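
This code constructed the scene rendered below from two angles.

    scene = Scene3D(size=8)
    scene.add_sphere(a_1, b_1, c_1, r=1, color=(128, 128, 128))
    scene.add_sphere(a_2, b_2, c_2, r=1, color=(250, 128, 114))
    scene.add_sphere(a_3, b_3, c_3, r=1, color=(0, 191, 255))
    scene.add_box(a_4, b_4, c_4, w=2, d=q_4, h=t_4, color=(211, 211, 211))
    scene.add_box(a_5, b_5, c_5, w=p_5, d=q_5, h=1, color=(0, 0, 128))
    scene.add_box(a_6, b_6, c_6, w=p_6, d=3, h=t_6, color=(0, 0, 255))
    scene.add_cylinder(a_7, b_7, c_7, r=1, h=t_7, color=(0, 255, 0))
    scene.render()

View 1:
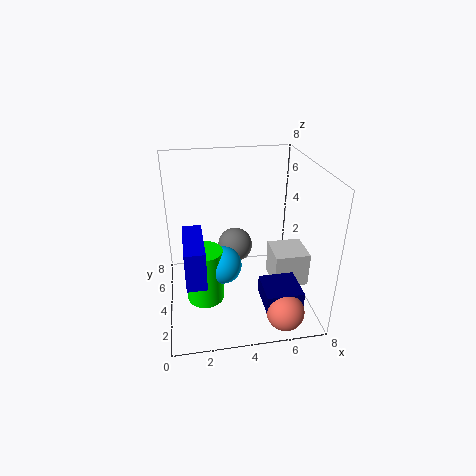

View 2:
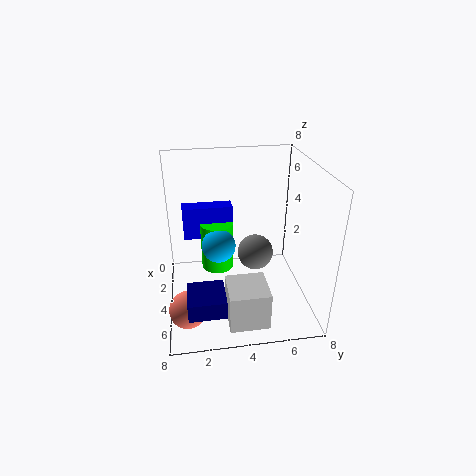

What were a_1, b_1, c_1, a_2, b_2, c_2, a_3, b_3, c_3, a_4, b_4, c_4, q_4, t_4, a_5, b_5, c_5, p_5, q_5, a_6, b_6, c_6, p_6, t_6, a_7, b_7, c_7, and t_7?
a_1 = 4; b_1 = 5; c_1 = 3; a_2 = 6; b_2 = 1; c_2 = 1; a_3 = 3; b_3 = 3; c_3 = 3; a_4 = 6; b_4 = 3; c_4 = 1; q_4 = 2; t_4 = 2; a_5 = 5; b_5 = 1; c_5 = 1; p_5 = 2; q_5 = 2; a_6 = 1; b_6 = 1; c_6 = 3; p_6 = 1; t_6 = 2; a_7 = 2; b_7 = 3; c_7 = 1; t_7 = 3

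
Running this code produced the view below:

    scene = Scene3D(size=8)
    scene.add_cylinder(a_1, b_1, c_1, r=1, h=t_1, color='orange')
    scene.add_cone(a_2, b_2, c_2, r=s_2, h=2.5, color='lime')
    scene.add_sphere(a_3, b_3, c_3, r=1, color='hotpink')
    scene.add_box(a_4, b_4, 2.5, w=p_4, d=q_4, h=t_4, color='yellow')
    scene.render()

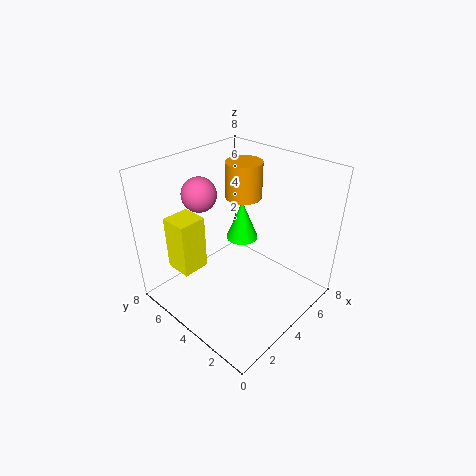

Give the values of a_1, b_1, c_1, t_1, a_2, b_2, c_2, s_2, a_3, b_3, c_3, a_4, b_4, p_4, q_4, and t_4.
a_1 = 5, b_1 = 4.5, c_1 = 6, t_1 = 2, a_2 = 6, b_2 = 5.5, c_2 = 2.5, s_2 = 1, a_3 = 3.5, b_3 = 6.5, c_3 = 6, a_4 = 1, b_4 = 5, p_4 = 1.5, q_4 = 1.5, t_4 = 3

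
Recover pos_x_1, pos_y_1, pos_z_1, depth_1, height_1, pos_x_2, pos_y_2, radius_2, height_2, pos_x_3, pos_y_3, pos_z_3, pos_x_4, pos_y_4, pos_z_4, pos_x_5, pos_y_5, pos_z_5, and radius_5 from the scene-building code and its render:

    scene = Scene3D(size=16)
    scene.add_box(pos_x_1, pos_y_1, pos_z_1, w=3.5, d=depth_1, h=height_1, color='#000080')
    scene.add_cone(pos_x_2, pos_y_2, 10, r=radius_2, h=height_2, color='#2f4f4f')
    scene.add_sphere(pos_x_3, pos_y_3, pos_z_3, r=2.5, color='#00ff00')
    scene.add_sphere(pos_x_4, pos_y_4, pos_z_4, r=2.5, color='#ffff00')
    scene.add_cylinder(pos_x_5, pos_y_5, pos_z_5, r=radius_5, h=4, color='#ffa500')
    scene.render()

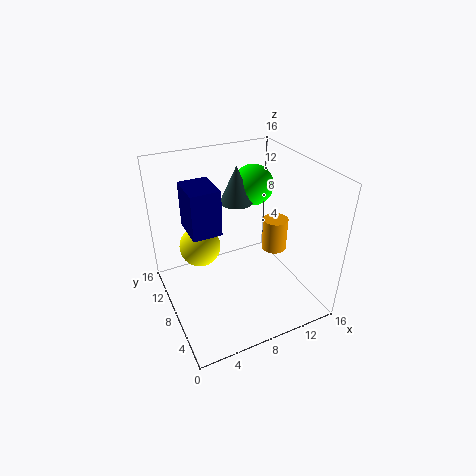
pos_x_1 = 3.5, pos_y_1 = 10, pos_z_1 = 7.5, depth_1 = 4.5, height_1 = 5.5, pos_x_2 = 10, pos_y_2 = 12.5, radius_2 = 2, height_2 = 4.5, pos_x_3 = 12.5, pos_y_3 = 13, pos_z_3 = 11.5, pos_x_4 = 5, pos_y_4 = 12.5, pos_z_4 = 5, pos_x_5 = 13.5, pos_y_5 = 9, pos_z_5 = 4.5, radius_5 = 1.5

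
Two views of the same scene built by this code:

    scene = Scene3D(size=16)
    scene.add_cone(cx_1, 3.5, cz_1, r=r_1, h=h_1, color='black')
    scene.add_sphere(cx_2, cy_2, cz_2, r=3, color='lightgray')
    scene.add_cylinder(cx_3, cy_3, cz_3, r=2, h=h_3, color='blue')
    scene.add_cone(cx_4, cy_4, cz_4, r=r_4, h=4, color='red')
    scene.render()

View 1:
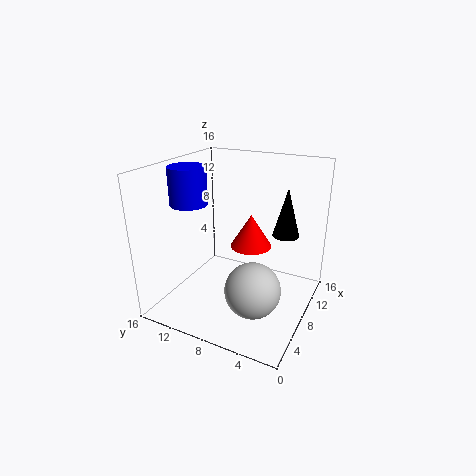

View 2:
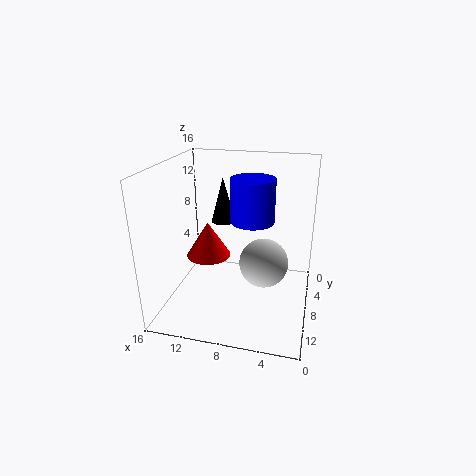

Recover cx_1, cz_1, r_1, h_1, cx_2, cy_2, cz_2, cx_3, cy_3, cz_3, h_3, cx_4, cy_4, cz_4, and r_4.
cx_1 = 11; cz_1 = 8; r_1 = 1.5; h_1 = 5.5; cx_2 = 5.5; cy_2 = 5; cz_2 = 3.5; cx_3 = 5.5; cy_3 = 12.5; cz_3 = 12; h_3 = 4; cx_4 = 11.5; cy_4 = 8; cz_4 = 5.5; r_4 = 2.5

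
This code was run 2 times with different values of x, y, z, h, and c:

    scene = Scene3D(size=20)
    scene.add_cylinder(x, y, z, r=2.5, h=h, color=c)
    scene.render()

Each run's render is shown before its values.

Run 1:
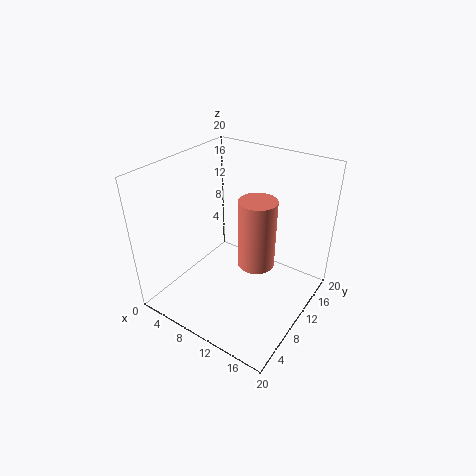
x = 13; y = 10; z = 7; h = 9.5; c = 'salmon'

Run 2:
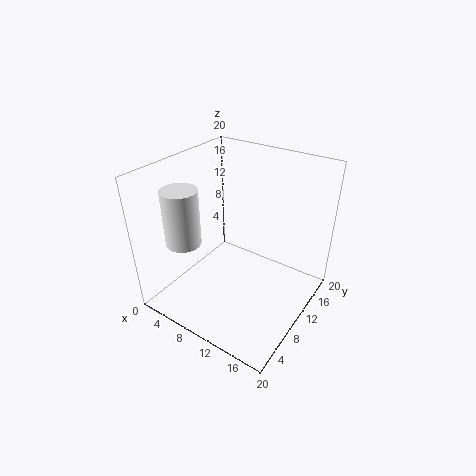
x = 3.5; y = 6; z = 9; h = 8; c = 'white'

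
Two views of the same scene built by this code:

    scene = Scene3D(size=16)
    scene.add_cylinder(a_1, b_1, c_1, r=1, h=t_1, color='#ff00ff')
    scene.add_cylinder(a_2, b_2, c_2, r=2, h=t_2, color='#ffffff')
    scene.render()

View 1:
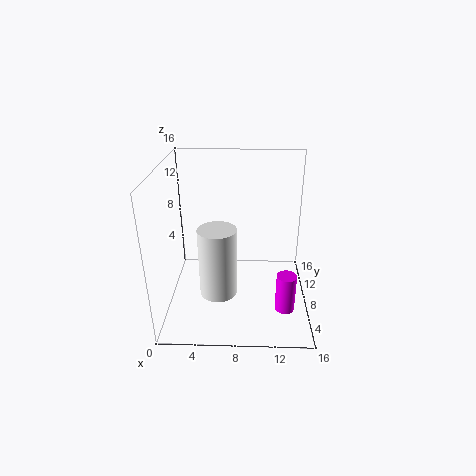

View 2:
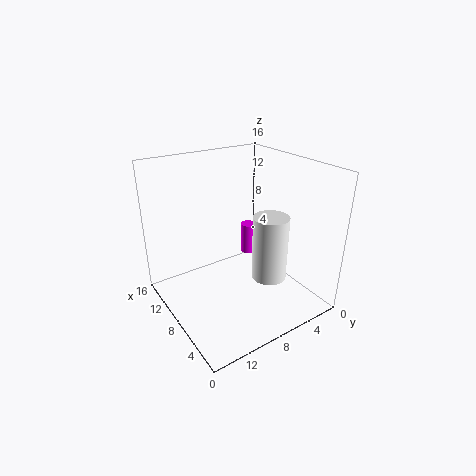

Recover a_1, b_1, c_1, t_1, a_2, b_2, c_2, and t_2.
a_1 = 13; b_1 = 3; c_1 = 2.5; t_1 = 4; a_2 = 6; b_2 = 5; c_2 = 3; t_2 = 7.5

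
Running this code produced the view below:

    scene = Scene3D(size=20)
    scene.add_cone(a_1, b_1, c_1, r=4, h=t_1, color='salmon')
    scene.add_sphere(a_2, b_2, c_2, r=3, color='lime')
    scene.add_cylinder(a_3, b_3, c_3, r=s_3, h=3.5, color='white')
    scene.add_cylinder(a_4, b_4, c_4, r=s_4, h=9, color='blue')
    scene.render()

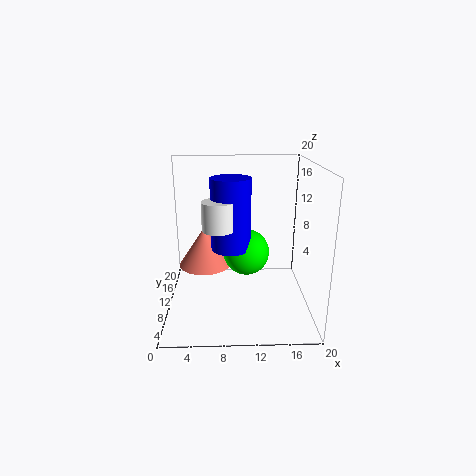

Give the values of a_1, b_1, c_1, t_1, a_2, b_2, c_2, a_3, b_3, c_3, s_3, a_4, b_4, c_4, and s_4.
a_1 = 5; b_1 = 14.5; c_1 = 4; t_1 = 6; a_2 = 11; b_2 = 7.5; c_2 = 9; a_3 = 7.5; b_3 = 5; c_3 = 13; s_3 = 2; a_4 = 9; b_4 = 6.5; c_4 = 10; s_4 = 2.5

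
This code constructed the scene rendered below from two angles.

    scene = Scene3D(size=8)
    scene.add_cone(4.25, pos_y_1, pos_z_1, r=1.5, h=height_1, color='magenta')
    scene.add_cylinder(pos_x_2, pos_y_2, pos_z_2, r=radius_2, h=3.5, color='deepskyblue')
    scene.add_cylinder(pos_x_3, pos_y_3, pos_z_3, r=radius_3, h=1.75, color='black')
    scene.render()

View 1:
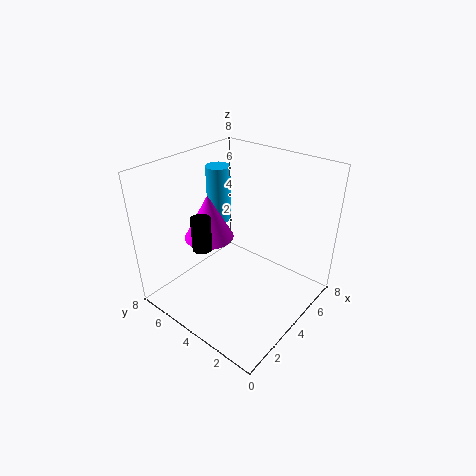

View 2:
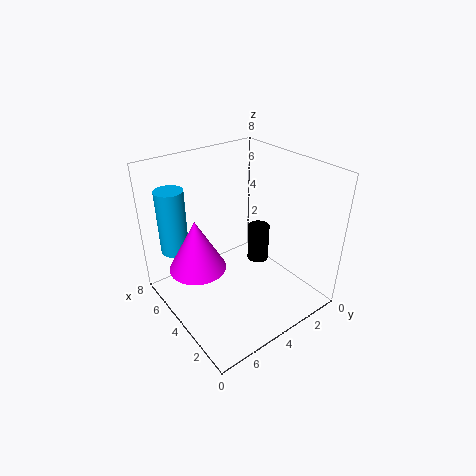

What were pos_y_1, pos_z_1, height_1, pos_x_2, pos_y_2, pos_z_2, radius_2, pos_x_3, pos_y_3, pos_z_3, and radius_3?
pos_y_1 = 6.5
pos_z_1 = 3
height_1 = 2.75
pos_x_2 = 5.75
pos_y_2 = 7
pos_z_2 = 3.5
radius_2 = 0.75
pos_x_3 = 1.75
pos_y_3 = 4.5
pos_z_3 = 4.25
radius_3 = 0.5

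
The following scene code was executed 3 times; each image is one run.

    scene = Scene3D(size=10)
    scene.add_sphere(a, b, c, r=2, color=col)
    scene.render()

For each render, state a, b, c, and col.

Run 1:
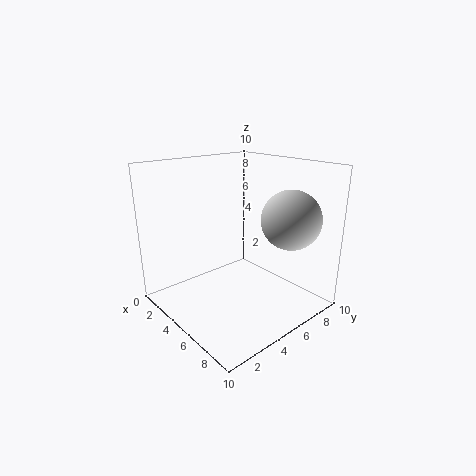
a = 7.75
b = 7.25
c = 6.5
col = 'lightgray'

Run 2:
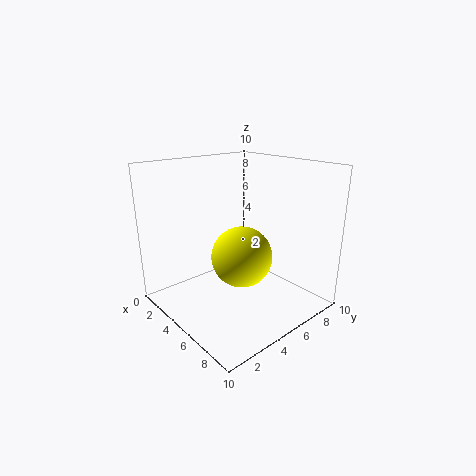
a = 6.25
b = 4.25
c = 4.25
col = 'yellow'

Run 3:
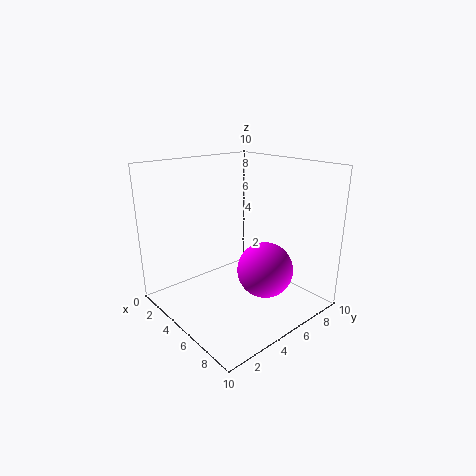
a = 6.25
b = 6.5
c = 2.5
col = 'magenta'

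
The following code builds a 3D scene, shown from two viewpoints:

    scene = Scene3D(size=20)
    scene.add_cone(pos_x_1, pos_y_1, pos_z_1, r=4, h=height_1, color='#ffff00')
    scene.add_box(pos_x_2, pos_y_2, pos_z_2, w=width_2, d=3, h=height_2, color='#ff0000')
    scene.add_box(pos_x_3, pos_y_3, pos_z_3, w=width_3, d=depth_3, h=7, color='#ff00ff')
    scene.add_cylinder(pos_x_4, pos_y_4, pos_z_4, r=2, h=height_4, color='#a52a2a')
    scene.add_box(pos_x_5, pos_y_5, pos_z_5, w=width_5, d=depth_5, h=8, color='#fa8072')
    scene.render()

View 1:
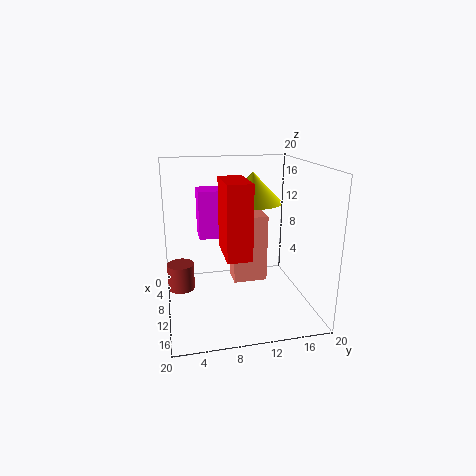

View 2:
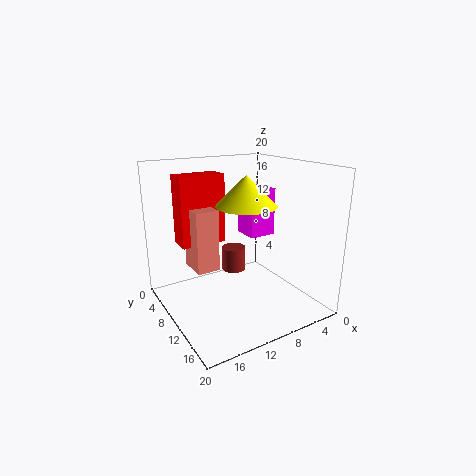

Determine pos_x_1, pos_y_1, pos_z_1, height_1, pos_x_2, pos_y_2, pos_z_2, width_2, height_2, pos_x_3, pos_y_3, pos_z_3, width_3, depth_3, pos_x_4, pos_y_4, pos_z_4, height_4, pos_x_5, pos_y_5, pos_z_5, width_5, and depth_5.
pos_x_1 = 10; pos_y_1 = 12; pos_z_1 = 15; height_1 = 4; pos_x_2 = 12; pos_y_2 = 7; pos_z_2 = 10; width_2 = 6; height_2 = 9; pos_x_3 = 3; pos_y_3 = 5; pos_z_3 = 9; width_3 = 4; depth_3 = 4; pos_x_4 = 6; pos_y_4 = 2; pos_z_4 = 1; height_4 = 4; pos_x_5 = 14; pos_y_5 = 8; pos_z_5 = 7; width_5 = 3; depth_5 = 4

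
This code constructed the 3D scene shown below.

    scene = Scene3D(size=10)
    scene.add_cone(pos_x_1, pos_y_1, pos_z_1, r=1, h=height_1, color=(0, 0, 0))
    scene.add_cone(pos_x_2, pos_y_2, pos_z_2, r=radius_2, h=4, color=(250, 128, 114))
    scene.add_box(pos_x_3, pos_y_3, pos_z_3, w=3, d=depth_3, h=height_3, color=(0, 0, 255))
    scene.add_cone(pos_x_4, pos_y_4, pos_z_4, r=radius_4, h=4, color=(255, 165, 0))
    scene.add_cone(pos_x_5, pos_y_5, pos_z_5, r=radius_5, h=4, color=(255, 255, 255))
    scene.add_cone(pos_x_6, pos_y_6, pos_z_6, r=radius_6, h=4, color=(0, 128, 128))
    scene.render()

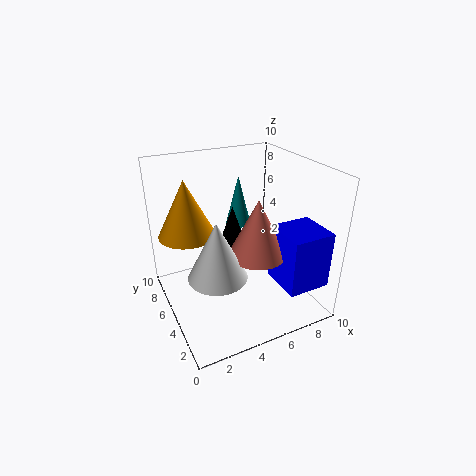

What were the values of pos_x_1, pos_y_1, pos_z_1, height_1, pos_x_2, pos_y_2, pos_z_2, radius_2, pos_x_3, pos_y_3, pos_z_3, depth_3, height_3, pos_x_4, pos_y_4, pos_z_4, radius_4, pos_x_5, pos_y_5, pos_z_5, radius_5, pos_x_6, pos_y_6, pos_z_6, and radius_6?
pos_x_1 = 6; pos_y_1 = 8; pos_z_1 = 3; height_1 = 3; pos_x_2 = 6; pos_y_2 = 4; pos_z_2 = 4; radius_2 = 2; pos_x_3 = 7; pos_y_3 = 1; pos_z_3 = 2; depth_3 = 3; height_3 = 4; pos_x_4 = 2; pos_y_4 = 7; pos_z_4 = 5; radius_4 = 2; pos_x_5 = 3; pos_y_5 = 4; pos_z_5 = 3; radius_5 = 2; pos_x_6 = 7; pos_y_6 = 9; pos_z_6 = 4; radius_6 = 1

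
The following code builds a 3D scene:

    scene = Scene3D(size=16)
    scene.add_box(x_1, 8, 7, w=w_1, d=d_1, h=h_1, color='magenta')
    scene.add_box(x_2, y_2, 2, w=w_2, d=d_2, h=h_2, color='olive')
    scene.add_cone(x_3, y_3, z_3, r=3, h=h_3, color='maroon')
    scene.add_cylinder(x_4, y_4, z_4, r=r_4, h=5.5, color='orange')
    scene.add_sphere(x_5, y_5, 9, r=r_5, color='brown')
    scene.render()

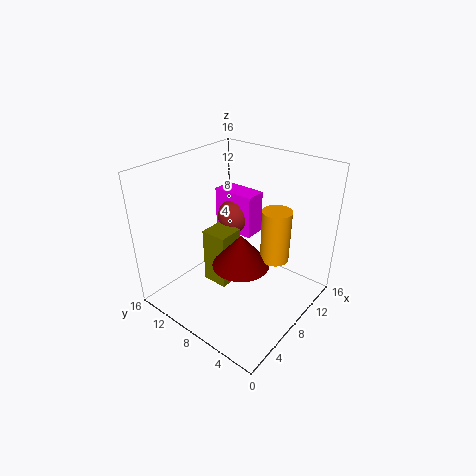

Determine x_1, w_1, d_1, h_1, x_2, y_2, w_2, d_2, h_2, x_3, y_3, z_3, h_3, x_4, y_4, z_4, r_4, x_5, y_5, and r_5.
x_1 = 10
w_1 = 2.5
d_1 = 5
h_1 = 5
x_2 = 6
y_2 = 8.5
w_2 = 3
d_2 = 3
h_2 = 6.5
x_3 = 6
y_3 = 6
z_3 = 6.5
h_3 = 3.5
x_4 = 8.5
y_4 = 3.5
z_4 = 7
r_4 = 1.5
x_5 = 10.5
y_5 = 10.5
r_5 = 2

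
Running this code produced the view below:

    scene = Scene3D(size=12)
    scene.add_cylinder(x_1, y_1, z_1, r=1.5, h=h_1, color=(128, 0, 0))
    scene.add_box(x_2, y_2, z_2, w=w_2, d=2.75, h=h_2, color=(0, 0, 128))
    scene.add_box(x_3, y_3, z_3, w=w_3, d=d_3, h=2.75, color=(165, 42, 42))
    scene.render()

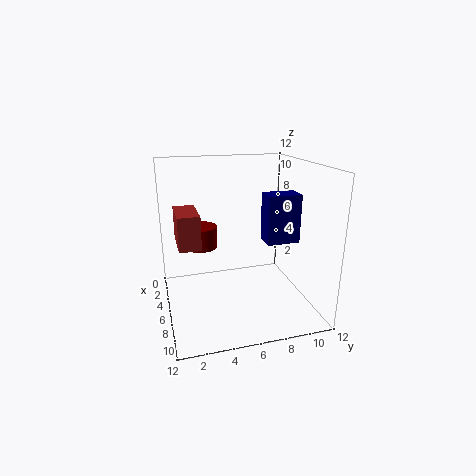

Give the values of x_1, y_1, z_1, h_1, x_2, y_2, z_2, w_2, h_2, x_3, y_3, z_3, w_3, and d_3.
x_1 = 2.25
y_1 = 3.5
z_1 = 4
h_1 = 2
x_2 = 6
y_2 = 8
z_2 = 5.75
w_2 = 1.75
h_2 = 4
x_3 = 3.75
y_3 = 1
z_3 = 5.75
w_3 = 3.5
d_3 = 1.75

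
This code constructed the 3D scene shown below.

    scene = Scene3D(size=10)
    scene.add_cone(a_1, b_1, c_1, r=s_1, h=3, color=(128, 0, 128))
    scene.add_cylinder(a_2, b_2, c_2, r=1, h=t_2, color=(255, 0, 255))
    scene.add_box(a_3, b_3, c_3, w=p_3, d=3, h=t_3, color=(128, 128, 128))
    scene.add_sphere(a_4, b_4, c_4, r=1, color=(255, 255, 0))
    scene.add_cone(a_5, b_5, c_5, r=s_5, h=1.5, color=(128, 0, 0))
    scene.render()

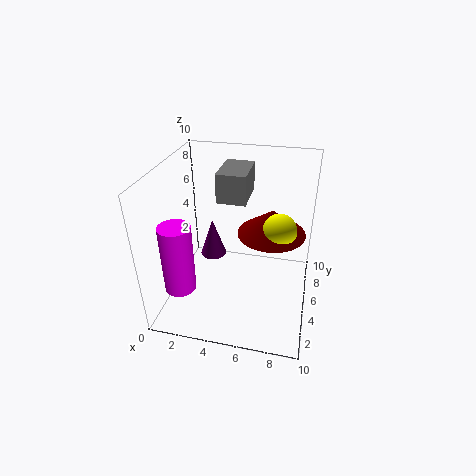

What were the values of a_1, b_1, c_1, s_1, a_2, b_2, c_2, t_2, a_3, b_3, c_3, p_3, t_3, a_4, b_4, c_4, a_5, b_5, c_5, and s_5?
a_1 = 2.5
b_1 = 7
c_1 = 2
s_1 = 1
a_2 = 2
b_2 = 1.5
c_2 = 3
t_2 = 4.5
a_3 = 3.5
b_3 = 5
c_3 = 7.5
p_3 = 2
t_3 = 2
a_4 = 8
b_4 = 2.5
c_4 = 7.5
a_5 = 7.5
b_5 = 3
c_5 = 7
s_5 = 2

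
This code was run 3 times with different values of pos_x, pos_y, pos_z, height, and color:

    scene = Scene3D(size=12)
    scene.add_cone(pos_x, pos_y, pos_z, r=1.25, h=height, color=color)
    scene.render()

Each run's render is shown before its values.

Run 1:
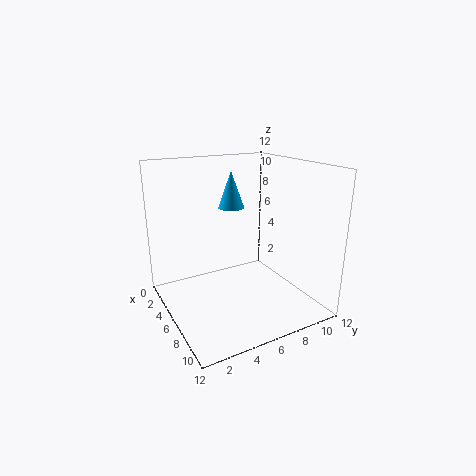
pos_x = 1.5; pos_y = 7.75; pos_z = 7.25; height = 3.5; color = 'deepskyblue'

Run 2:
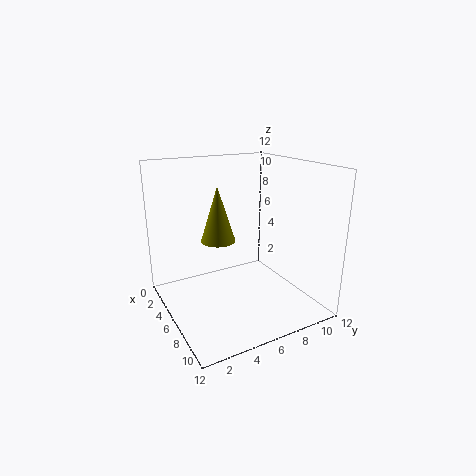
pos_x = 8; pos_y = 3.25; pos_z = 7; height = 4; color = 'olive'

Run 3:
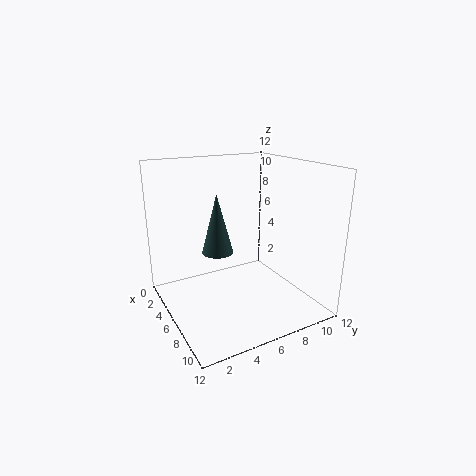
pos_x = 6.25; pos_y = 4; pos_z = 5.25; height = 4.75; color = 'darkslategray'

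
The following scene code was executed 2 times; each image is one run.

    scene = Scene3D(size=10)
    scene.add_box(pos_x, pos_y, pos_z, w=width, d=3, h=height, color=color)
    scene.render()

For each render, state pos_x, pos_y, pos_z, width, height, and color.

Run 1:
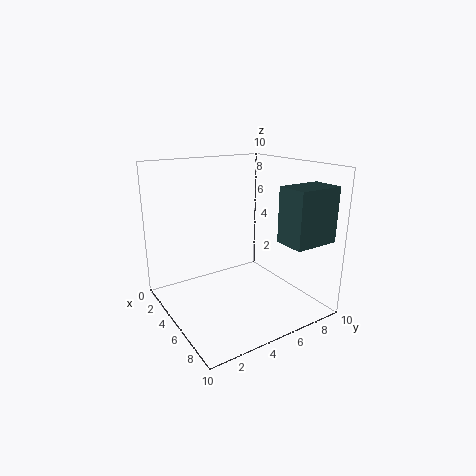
pos_x = 8
pos_y = 6
pos_z = 5.5
width = 2
height = 3.5
color = 'darkslategray'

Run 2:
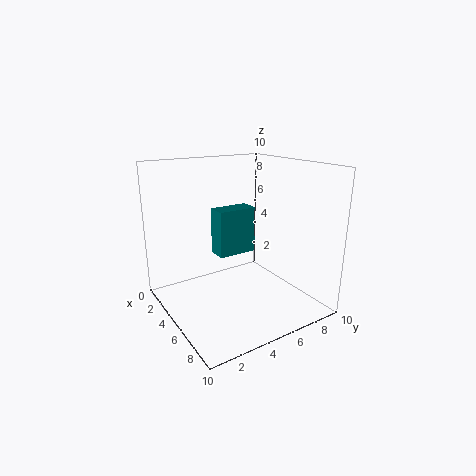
pos_x = 2
pos_y = 4.5
pos_z = 3
width = 1.5
height = 3.5
color = 'teal'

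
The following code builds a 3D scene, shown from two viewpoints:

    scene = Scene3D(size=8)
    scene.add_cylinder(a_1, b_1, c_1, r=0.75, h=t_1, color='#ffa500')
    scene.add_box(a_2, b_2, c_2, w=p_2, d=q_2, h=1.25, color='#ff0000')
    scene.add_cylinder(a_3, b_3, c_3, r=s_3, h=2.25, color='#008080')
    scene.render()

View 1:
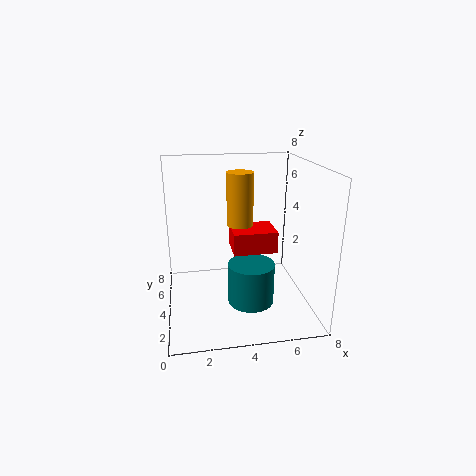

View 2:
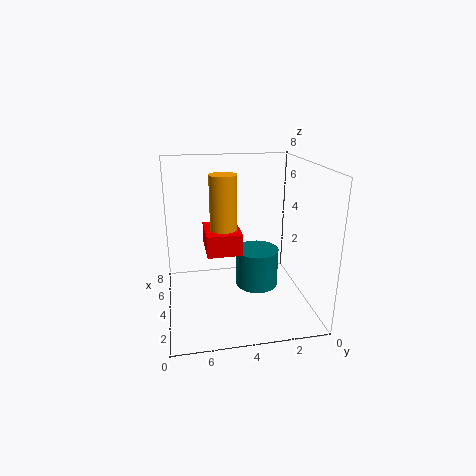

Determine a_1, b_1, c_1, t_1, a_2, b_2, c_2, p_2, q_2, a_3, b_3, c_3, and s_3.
a_1 = 4.25; b_1 = 4.75; c_1 = 4.5; t_1 = 3; a_2 = 3.75; b_2 = 3.75; c_2 = 3; p_2 = 2.5; q_2 = 2; a_3 = 4.5; b_3 = 2.75; c_3 = 0.75; s_3 = 1.25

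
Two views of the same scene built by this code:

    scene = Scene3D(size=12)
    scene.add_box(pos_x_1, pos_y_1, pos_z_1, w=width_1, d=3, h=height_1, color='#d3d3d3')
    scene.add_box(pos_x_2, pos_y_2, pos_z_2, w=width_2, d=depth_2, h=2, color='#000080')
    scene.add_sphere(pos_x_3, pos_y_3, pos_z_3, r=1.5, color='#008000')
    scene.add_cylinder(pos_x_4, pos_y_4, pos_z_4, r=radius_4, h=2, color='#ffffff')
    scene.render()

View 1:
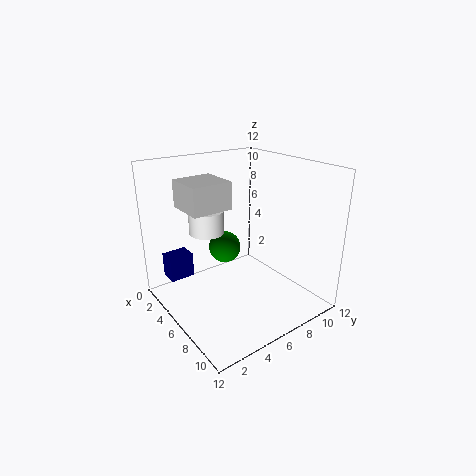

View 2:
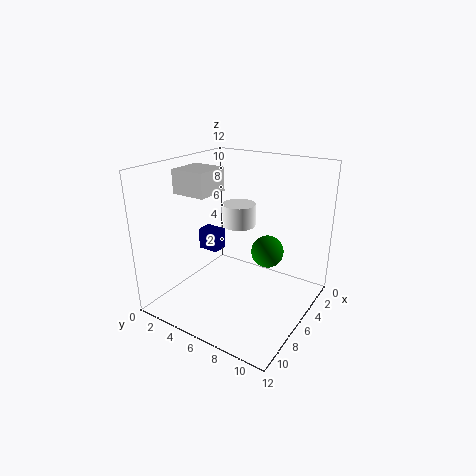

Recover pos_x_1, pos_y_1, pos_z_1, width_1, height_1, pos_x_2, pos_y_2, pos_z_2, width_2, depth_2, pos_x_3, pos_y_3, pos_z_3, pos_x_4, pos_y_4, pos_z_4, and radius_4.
pos_x_1 = 5, pos_y_1 = 1, pos_z_1 = 9.5, width_1 = 3, height_1 = 2, pos_x_2 = 3, pos_y_2 = 0.5, pos_z_2 = 3, width_2 = 1.5, depth_2 = 2, pos_x_3 = 2.5, pos_y_3 = 7, pos_z_3 = 3.5, pos_x_4 = 3.5, pos_y_4 = 4.5, pos_z_4 = 6, radius_4 = 1.5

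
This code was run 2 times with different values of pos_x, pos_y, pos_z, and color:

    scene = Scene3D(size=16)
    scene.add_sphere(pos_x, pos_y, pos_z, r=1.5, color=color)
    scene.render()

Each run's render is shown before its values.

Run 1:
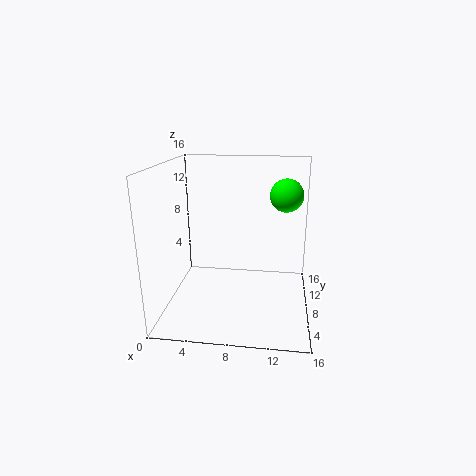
pos_x = 13
pos_y = 3.5
pos_z = 14
color = 'lime'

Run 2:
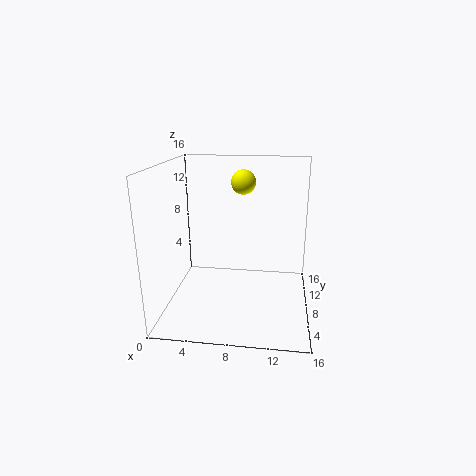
pos_x = 8
pos_y = 13
pos_z = 13.25
color = 'yellow'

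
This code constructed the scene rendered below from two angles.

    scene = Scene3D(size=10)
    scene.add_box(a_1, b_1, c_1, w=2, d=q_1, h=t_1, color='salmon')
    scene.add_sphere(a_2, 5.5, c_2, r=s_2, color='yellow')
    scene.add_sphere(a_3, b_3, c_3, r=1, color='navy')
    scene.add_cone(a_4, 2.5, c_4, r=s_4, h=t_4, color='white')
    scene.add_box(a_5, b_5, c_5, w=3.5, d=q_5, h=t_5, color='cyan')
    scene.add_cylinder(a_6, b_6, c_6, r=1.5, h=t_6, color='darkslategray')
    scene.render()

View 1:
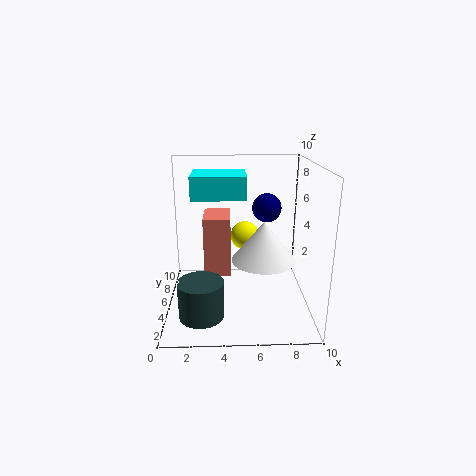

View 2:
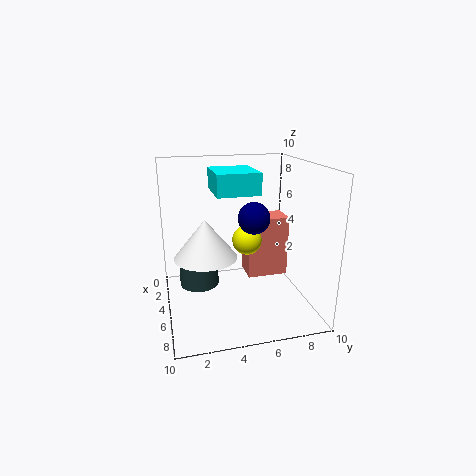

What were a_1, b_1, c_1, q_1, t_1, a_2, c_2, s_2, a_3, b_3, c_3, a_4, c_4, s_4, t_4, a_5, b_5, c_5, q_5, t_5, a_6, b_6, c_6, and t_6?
a_1 = 2.5; b_1 = 6; c_1 = 1.5; q_1 = 3; t_1 = 4.5; a_2 = 5.5; c_2 = 5; s_2 = 1; a_3 = 7; b_3 = 5.5; c_3 = 7; a_4 = 6.5; c_4 = 4.5; s_4 = 2; t_4 = 2.5; a_5 = 2; b_5 = 3.5; c_5 = 8; q_5 = 3; t_5 = 1.5; a_6 = 2.5; b_6 = 2.5; c_6 = 0.5; t_6 = 2.5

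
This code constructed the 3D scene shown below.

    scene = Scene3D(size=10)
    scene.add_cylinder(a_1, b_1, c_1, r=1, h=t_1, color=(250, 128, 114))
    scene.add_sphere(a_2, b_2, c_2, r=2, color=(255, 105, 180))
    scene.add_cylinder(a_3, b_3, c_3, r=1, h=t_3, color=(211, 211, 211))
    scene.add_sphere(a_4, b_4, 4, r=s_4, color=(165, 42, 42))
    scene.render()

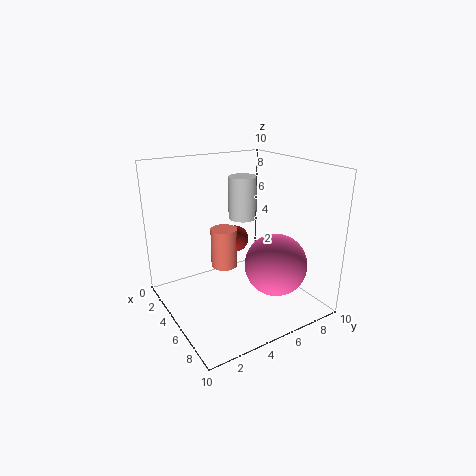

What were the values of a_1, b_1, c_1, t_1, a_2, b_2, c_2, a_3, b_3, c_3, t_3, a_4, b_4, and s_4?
a_1 = 3; b_1 = 5; c_1 = 2; t_1 = 3; a_2 = 8; b_2 = 6; c_2 = 4; a_3 = 4; b_3 = 6; c_3 = 6; t_3 = 3; a_4 = 3; b_4 = 6; s_4 = 1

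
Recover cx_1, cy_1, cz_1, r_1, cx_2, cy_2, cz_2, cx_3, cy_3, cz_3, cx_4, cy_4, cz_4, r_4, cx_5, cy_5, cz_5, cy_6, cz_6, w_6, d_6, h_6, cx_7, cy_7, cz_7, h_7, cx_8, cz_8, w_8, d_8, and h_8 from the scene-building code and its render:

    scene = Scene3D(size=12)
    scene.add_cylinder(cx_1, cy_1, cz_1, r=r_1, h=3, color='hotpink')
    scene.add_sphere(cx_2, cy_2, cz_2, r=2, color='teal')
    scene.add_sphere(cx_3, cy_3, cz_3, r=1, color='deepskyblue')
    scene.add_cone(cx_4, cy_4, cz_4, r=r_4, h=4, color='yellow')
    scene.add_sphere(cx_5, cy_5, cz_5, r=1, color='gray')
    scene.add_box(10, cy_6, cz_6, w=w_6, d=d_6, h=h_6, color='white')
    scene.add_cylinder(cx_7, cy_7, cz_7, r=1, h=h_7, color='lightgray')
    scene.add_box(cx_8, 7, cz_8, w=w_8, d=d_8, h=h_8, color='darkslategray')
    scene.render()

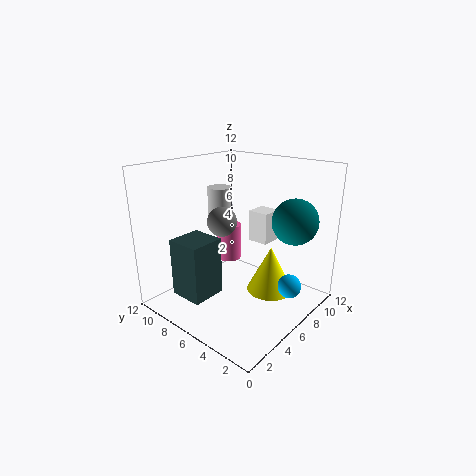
cx_1 = 6
cy_1 = 7
cz_1 = 4
r_1 = 1
cx_2 = 10
cy_2 = 3
cz_2 = 7
cx_3 = 8
cy_3 = 2
cz_3 = 2
cx_4 = 8
cy_4 = 4
cz_4 = 1
r_4 = 2
cx_5 = 2
cy_5 = 4
cz_5 = 9
cy_6 = 6
cz_6 = 4
w_6 = 2
d_6 = 2
h_6 = 3
cx_7 = 6
cy_7 = 8
cz_7 = 7
h_7 = 3
cx_8 = 2
cz_8 = 1
w_8 = 3
d_8 = 3
h_8 = 5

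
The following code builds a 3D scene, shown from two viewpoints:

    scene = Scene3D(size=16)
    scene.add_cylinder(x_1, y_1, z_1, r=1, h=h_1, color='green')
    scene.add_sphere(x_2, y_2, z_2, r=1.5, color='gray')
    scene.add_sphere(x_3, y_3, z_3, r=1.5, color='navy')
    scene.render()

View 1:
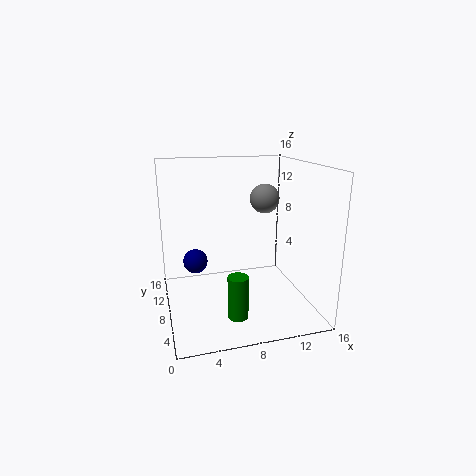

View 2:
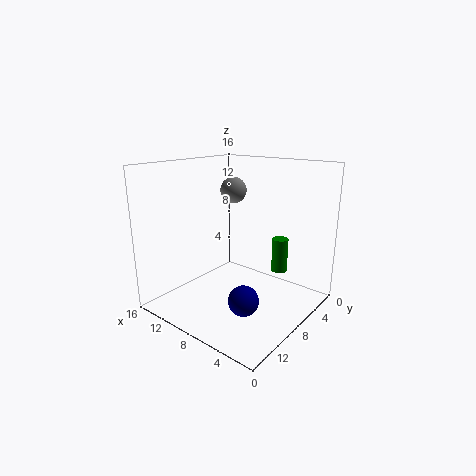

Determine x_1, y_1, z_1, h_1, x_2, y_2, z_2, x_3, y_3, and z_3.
x_1 = 6.25; y_1 = 1.75; z_1 = 2.25; h_1 = 4.25; x_2 = 10.25; y_2 = 6; z_2 = 12.75; x_3 = 3.75; y_3 = 12.5; z_3 = 3.75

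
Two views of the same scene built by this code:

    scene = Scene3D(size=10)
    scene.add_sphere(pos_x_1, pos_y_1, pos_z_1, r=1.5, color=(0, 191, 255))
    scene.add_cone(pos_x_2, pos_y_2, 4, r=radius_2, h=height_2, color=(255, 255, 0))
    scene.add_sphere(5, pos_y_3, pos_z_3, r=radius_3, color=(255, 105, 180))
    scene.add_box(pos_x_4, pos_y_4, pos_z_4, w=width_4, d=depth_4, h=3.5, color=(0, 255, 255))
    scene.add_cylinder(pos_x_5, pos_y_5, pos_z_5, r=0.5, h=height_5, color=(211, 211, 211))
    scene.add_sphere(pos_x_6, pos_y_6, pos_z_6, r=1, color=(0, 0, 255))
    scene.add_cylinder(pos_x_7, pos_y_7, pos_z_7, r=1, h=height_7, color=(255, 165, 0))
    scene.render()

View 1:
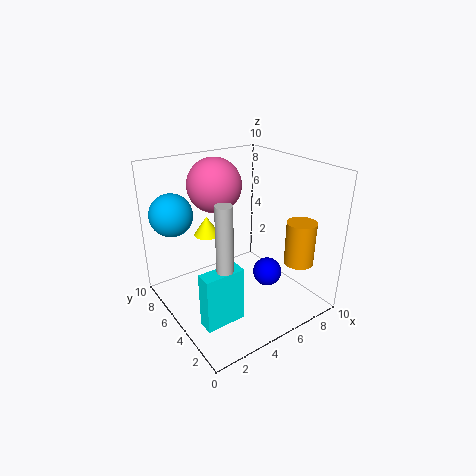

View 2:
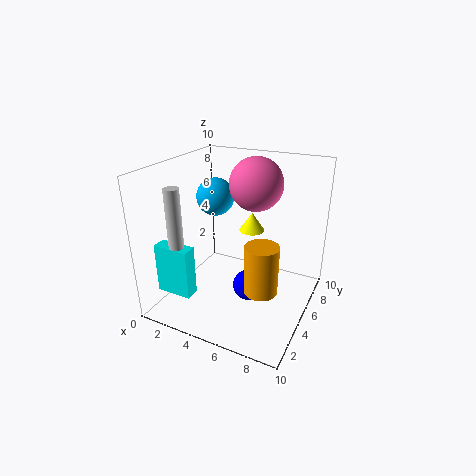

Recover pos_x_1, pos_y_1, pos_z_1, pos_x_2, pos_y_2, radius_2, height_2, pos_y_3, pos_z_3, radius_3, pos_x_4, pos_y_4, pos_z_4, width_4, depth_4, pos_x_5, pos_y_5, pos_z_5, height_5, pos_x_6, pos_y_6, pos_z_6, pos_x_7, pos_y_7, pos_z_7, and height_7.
pos_x_1 = 1.5, pos_y_1 = 8, pos_z_1 = 6.5, pos_x_2 = 4.5, pos_y_2 = 8.5, radius_2 = 1, height_2 = 1.5, pos_y_3 = 8, pos_z_3 = 8, radius_3 = 2, pos_x_4 = 0.5, pos_y_4 = 1.5, pos_z_4 = 1.5, width_4 = 2.5, depth_4 = 1, pos_x_5 = 2, pos_y_5 = 2, pos_z_5 = 4, height_5 = 5, pos_x_6 = 6.5, pos_y_6 = 3.5, pos_z_6 = 2.5, pos_x_7 = 8, pos_y_7 = 2, pos_z_7 = 3.5, height_7 = 3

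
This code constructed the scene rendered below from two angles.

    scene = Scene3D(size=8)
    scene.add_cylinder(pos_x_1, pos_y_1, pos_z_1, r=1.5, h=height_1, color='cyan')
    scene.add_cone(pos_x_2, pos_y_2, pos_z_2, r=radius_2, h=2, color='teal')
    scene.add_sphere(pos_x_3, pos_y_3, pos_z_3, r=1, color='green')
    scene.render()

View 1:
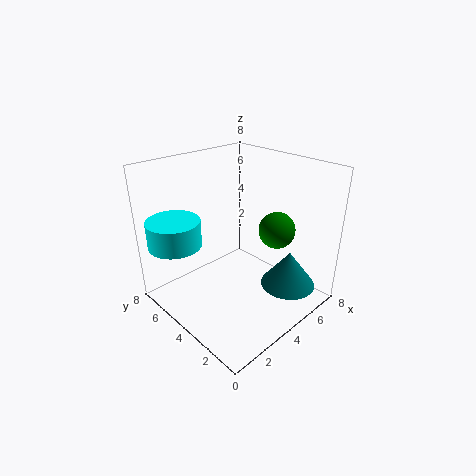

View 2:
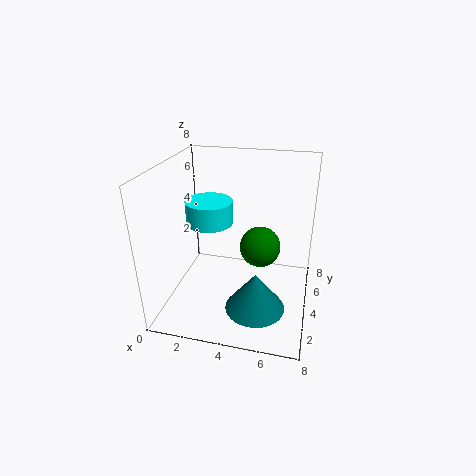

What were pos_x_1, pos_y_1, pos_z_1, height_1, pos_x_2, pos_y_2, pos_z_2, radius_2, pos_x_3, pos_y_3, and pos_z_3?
pos_x_1 = 1.5, pos_y_1 = 6.5, pos_z_1 = 3.5, height_1 = 1.5, pos_x_2 = 5.5, pos_y_2 = 1.5, pos_z_2 = 1.5, radius_2 = 1.5, pos_x_3 = 5.5, pos_y_3 = 2.5, pos_z_3 = 4.5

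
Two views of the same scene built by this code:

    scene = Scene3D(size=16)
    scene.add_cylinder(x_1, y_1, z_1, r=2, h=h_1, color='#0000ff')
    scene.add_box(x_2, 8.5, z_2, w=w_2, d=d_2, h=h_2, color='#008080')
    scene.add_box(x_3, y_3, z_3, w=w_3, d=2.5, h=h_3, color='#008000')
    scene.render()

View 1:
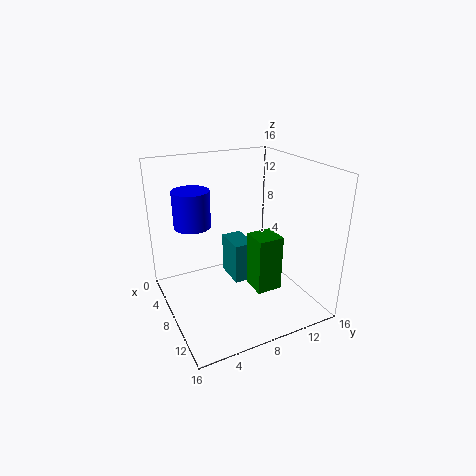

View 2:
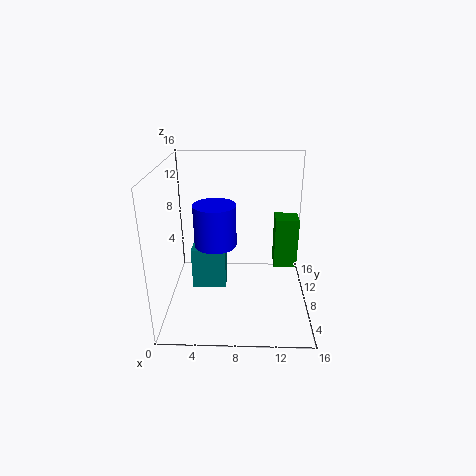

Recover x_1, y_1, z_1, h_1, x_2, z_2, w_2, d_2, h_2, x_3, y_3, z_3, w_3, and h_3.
x_1 = 6, y_1 = 3.5, z_1 = 9.5, h_1 = 4, x_2 = 2.5, z_2 = 1, w_2 = 4, d_2 = 2.5, h_2 = 5, x_3 = 12, y_3 = 7, z_3 = 5, w_3 = 2.5, h_3 = 5.5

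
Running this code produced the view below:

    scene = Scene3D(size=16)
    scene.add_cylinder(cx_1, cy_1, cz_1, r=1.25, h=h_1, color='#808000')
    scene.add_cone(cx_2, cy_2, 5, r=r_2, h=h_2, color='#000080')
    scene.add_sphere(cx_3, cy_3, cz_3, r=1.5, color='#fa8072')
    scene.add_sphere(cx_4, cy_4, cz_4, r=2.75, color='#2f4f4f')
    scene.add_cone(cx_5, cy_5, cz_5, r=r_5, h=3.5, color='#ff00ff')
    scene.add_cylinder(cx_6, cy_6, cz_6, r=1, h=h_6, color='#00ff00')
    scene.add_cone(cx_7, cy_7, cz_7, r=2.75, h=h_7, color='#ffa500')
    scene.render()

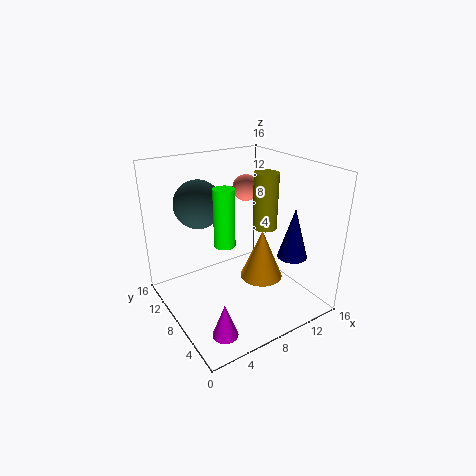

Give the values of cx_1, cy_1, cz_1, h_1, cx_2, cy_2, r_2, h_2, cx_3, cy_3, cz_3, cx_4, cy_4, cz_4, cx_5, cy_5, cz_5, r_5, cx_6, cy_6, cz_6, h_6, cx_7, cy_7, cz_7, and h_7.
cx_1 = 9.5; cy_1 = 5.25; cz_1 = 10; h_1 = 5.75; cx_2 = 14; cy_2 = 5.5; r_2 = 1.75; h_2 = 6; cx_3 = 10.5; cy_3 = 10.25; cz_3 = 12.75; cx_4 = 5.25; cy_4 = 12; cz_4 = 11.25; cx_5 = 2.5; cy_5 = 1.75; cz_5 = 1.75; r_5 = 1.25; cx_6 = 4.25; cy_6 = 4.5; cz_6 = 9.75; h_6 = 5.5; cx_7 = 13; cy_7 = 10; cz_7 = 0.25; h_7 = 6.5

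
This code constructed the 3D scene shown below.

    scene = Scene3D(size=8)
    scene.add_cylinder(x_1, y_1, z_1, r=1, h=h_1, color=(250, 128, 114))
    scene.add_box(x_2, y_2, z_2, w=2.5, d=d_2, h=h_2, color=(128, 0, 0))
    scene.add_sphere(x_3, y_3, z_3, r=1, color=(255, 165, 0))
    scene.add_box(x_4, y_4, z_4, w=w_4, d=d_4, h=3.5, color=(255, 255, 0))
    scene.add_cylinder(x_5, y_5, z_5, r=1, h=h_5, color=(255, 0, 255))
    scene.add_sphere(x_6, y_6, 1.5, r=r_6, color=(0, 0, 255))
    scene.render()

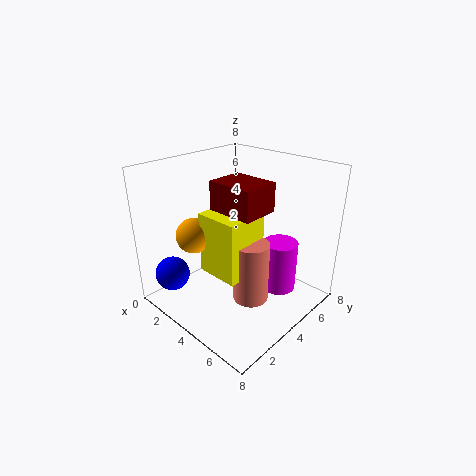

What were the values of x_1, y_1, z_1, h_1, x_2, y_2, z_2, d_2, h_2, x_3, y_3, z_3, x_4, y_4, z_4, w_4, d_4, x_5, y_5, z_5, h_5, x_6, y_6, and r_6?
x_1 = 5
y_1 = 4
z_1 = 0.5
h_1 = 3.5
x_2 = 3.5
y_2 = 2.5
z_2 = 6
d_2 = 2
h_2 = 1.5
x_3 = 2
y_3 = 2.5
z_3 = 4
x_4 = 2.5
y_4 = 2.5
z_4 = 2
w_4 = 2.5
d_4 = 2.5
x_5 = 5.5
y_5 = 6
z_5 = 0.5
h_5 = 3
x_6 = 1
y_6 = 1.5
r_6 = 1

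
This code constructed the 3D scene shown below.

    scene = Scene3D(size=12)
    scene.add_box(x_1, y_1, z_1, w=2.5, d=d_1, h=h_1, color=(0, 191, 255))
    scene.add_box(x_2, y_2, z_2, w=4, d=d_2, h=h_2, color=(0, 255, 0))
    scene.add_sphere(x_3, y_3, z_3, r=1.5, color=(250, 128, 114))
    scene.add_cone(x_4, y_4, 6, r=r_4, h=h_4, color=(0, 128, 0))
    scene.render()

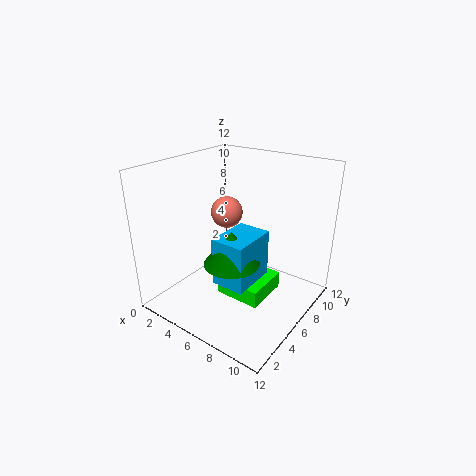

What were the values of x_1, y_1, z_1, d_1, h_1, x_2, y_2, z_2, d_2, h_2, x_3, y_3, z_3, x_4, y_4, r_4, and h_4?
x_1 = 7, y_1 = 1.5, z_1 = 4.5, d_1 = 3.5, h_1 = 3.5, x_2 = 4.5, y_2 = 5, z_2 = 0.5, d_2 = 4, h_2 = 1.5, x_3 = 2.5, y_3 = 9, z_3 = 6.5, x_4 = 8, y_4 = 2.5, r_4 = 2, h_4 = 2.5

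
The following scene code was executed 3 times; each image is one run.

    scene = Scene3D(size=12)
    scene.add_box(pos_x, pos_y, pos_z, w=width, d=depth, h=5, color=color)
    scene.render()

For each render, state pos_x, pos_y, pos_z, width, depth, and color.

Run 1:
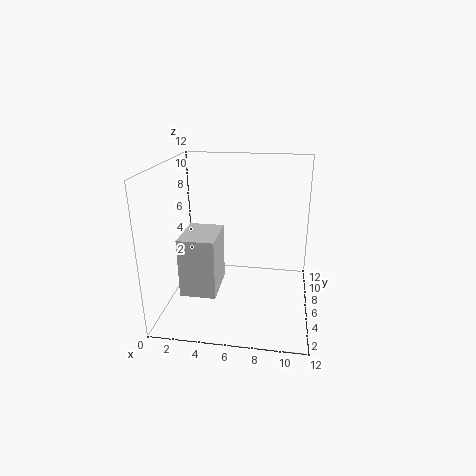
pos_x = 1.5; pos_y = 3.5; pos_z = 1.5; width = 3; depth = 4; color = 'lightgray'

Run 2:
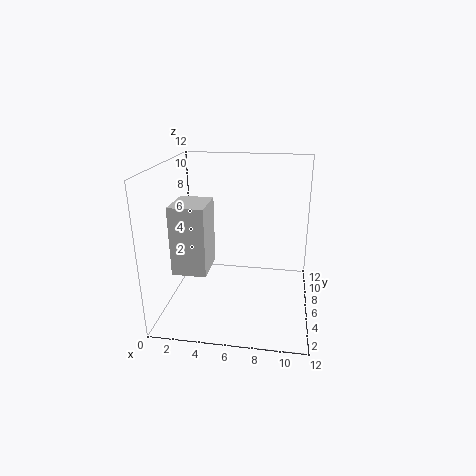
pos_x = 2; pos_y = 1; pos_z = 5; width = 2.5; depth = 3; color = 'lightgray'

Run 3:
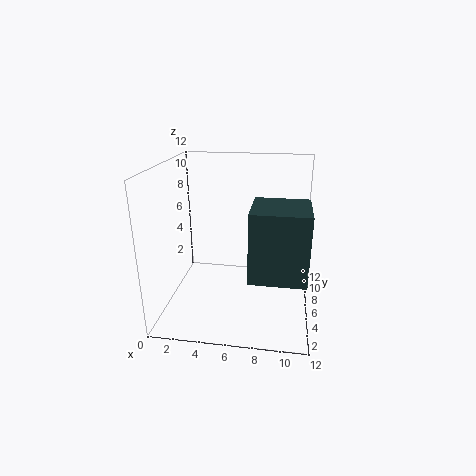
pos_x = 7.5; pos_y = 0.5; pos_z = 5; width = 4; depth = 4; color = 'darkslategray'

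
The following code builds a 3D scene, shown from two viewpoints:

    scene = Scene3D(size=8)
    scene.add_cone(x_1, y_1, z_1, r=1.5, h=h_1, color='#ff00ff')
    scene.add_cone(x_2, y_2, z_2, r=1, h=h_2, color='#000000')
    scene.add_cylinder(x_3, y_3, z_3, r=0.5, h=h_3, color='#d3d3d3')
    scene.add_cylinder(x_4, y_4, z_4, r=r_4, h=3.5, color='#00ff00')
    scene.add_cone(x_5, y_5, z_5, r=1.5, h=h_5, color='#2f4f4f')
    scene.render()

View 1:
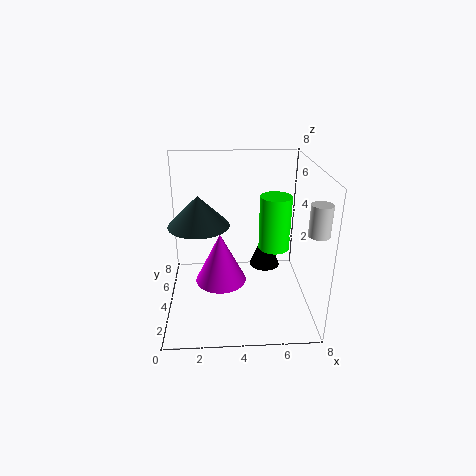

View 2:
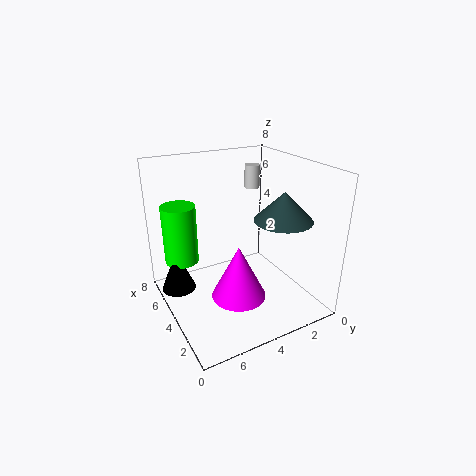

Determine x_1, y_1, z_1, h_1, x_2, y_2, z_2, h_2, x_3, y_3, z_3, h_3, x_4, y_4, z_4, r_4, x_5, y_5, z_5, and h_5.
x_1 = 3
y_1 = 4.5
z_1 = 1
h_1 = 3
x_2 = 6
y_2 = 7
z_2 = 0.5
h_2 = 2.5
x_3 = 7.5
y_3 = 1
z_3 = 5.5
h_3 = 1.5
x_4 = 6.5
y_4 = 6.5
z_4 = 2
r_4 = 1
x_5 = 2
y_5 = 2.5
z_5 = 5.5
h_5 = 1.5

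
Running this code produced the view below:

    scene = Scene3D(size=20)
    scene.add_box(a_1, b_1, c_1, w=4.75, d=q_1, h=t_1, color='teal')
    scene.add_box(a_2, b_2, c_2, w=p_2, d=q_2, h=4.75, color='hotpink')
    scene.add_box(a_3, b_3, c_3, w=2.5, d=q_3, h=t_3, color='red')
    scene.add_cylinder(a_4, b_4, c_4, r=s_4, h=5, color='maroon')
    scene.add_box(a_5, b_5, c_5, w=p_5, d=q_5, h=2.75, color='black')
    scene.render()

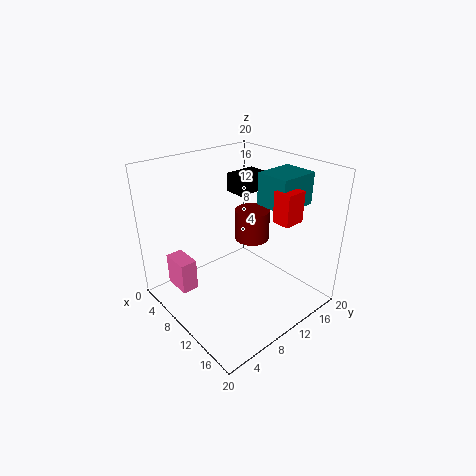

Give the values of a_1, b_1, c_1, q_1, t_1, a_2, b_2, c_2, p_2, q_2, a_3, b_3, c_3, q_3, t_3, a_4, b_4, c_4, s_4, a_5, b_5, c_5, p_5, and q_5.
a_1 = 10.25; b_1 = 13.25; c_1 = 14.25; q_1 = 5.75; t_1 = 4.5; a_2 = 1.25; b_2 = 3.25; c_2 = 1; p_2 = 4.25; q_2 = 2.5; a_3 = 13.75; b_3 = 12.75; c_3 = 13; q_3 = 3; t_3 = 4.25; a_4 = 6; b_4 = 16.5; c_4 = 6; s_4 = 2.75; a_5 = 4.75; b_5 = 12.5; c_5 = 14.75; p_5 = 3; q_5 = 4.75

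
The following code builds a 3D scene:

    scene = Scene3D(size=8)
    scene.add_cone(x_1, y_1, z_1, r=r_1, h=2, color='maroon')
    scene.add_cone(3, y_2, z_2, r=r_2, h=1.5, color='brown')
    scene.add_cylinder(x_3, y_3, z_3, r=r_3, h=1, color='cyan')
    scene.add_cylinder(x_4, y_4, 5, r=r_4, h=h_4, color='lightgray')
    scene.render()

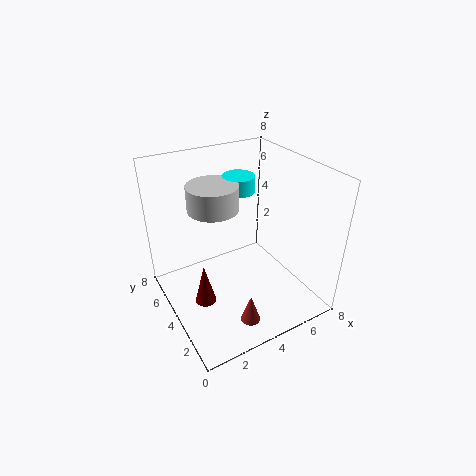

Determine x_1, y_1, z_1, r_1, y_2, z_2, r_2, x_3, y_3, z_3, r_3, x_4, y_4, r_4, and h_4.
x_1 = 1, y_1 = 2, z_1 = 2.5, r_1 = 0.5, y_2 = 1, z_2 = 1, r_2 = 0.5, x_3 = 5.5, y_3 = 6.5, z_3 = 5.5, r_3 = 1, x_4 = 3.5, y_4 = 6, r_4 = 1.5, h_4 = 1.5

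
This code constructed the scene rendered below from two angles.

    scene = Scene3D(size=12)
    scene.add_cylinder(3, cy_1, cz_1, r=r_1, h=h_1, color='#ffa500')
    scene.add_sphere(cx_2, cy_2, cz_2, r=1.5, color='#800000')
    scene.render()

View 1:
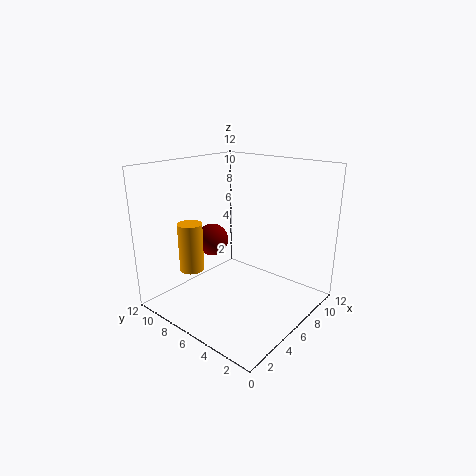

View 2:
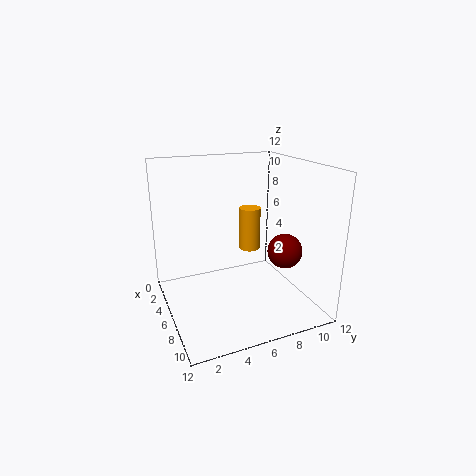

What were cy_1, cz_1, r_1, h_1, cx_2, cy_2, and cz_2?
cy_1 = 8.5, cz_1 = 3.5, r_1 = 1, h_1 = 4, cx_2 = 7, cy_2 = 10, cz_2 = 4.5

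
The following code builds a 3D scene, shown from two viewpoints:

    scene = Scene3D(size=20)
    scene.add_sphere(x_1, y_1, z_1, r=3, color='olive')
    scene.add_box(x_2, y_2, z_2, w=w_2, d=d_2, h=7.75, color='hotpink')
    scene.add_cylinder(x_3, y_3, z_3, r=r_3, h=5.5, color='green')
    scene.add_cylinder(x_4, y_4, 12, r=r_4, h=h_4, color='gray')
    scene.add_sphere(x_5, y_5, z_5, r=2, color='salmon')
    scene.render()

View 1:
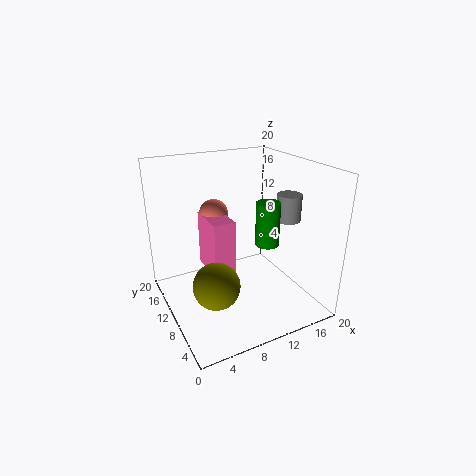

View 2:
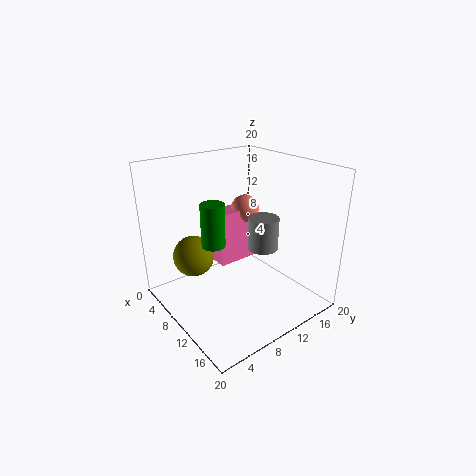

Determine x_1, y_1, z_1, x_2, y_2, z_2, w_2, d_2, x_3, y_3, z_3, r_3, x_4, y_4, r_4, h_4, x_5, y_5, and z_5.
x_1 = 4.75
y_1 = 5.75
z_1 = 6.25
x_2 = 5.75
y_2 = 8.25
z_2 = 5.5
w_2 = 3
d_2 = 5.75
x_3 = 11.5
y_3 = 5
z_3 = 11
r_3 = 1.5
x_4 = 17
y_4 = 8.25
r_4 = 1.75
h_4 = 3.75
x_5 = 7.75
y_5 = 13
z_5 = 13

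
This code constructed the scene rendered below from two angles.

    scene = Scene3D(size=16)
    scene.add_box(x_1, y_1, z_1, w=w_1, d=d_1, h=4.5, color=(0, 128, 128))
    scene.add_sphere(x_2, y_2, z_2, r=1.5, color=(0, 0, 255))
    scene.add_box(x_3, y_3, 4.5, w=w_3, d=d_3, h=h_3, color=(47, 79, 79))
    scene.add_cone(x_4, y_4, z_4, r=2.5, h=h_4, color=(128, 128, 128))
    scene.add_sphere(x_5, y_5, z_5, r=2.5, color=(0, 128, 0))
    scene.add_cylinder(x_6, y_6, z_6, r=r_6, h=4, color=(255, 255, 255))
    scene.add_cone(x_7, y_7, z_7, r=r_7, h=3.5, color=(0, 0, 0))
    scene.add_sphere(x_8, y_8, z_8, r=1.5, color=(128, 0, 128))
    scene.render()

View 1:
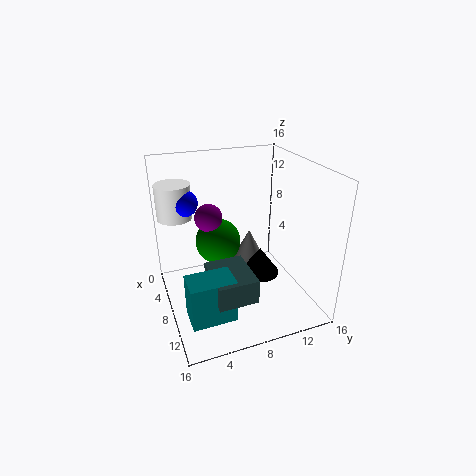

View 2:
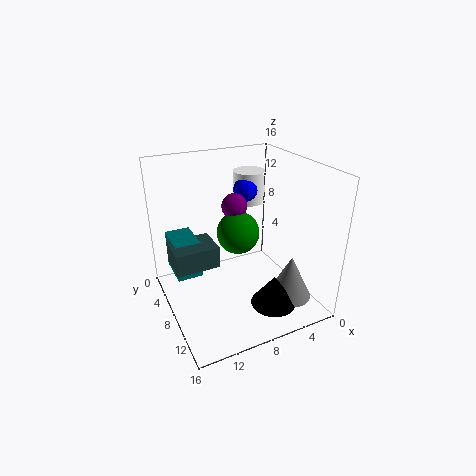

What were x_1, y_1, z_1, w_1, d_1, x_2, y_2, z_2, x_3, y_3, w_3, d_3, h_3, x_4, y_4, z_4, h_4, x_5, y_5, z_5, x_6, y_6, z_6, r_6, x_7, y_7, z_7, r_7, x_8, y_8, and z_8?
x_1 = 11.5, y_1 = 1, z_1 = 2.5, w_1 = 3, d_1 = 4.5, x_2 = 4.5, y_2 = 3, z_2 = 11.5, x_3 = 10, y_3 = 3.5, w_3 = 5, d_3 = 4, h_3 = 2.5, x_4 = 3, y_4 = 11.5, z_4 = 1, h_4 = 5, x_5 = 7, y_5 = 6, z_5 = 7.5, x_6 = 3.5, y_6 = 2, z_6 = 9.5, r_6 = 2, x_7 = 5.5, y_7 = 12, z_7 = 1, r_7 = 2.5, x_8 = 7, y_8 = 5, z_8 = 10.5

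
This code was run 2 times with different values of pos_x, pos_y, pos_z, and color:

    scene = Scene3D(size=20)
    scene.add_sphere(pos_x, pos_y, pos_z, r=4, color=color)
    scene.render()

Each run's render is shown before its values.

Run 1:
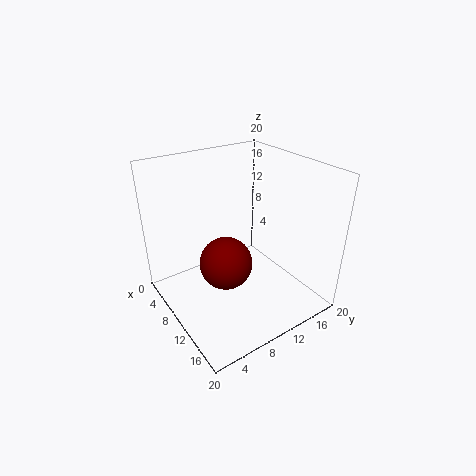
pos_x = 7.5; pos_y = 9.5; pos_z = 4.5; color = 'maroon'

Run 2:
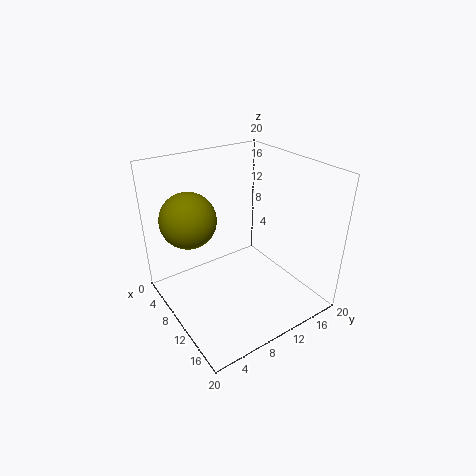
pos_x = 5; pos_y = 5; pos_z = 12; color = 'olive'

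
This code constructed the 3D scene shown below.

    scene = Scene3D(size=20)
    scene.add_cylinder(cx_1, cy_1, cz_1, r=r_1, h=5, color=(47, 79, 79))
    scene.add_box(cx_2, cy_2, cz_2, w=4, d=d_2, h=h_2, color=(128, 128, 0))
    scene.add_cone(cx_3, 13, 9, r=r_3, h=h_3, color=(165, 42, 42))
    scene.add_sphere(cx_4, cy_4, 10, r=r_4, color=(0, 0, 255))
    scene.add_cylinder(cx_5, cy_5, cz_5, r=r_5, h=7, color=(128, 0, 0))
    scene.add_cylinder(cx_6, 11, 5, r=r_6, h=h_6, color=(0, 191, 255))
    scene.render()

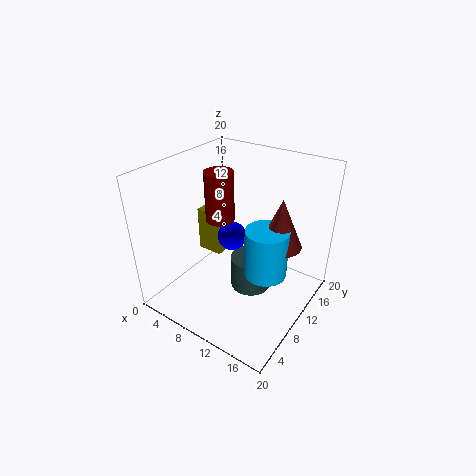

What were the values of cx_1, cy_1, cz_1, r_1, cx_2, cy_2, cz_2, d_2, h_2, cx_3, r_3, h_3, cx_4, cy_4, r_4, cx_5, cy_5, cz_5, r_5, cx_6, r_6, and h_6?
cx_1 = 11; cy_1 = 12; cz_1 = 1; r_1 = 3; cx_2 = 1; cy_2 = 12; cz_2 = 4; d_2 = 4; h_2 = 7; cx_3 = 15; r_3 = 3; h_3 = 7; cx_4 = 9; cy_4 = 10; r_4 = 2; cx_5 = 7; cy_5 = 10; cz_5 = 12; r_5 = 2; cx_6 = 14; r_6 = 3; h_6 = 7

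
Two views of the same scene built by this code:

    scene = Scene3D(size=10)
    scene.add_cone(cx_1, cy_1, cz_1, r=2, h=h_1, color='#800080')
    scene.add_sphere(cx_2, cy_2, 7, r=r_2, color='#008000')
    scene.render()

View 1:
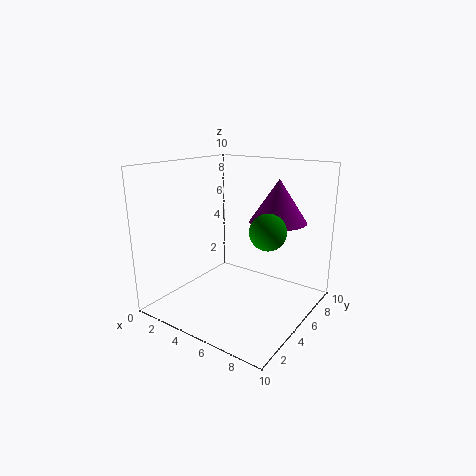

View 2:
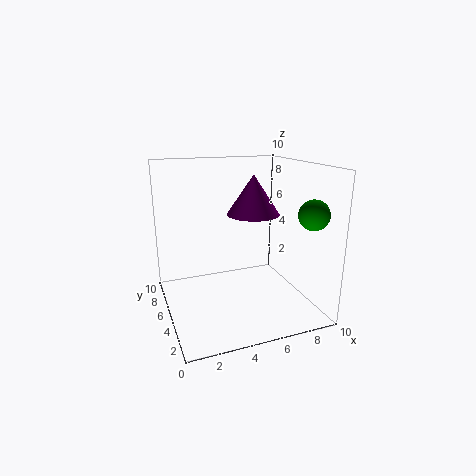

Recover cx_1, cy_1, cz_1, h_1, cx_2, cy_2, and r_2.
cx_1 = 7
cy_1 = 7
cz_1 = 6
h_1 = 3
cx_2 = 9
cy_2 = 2
r_2 = 1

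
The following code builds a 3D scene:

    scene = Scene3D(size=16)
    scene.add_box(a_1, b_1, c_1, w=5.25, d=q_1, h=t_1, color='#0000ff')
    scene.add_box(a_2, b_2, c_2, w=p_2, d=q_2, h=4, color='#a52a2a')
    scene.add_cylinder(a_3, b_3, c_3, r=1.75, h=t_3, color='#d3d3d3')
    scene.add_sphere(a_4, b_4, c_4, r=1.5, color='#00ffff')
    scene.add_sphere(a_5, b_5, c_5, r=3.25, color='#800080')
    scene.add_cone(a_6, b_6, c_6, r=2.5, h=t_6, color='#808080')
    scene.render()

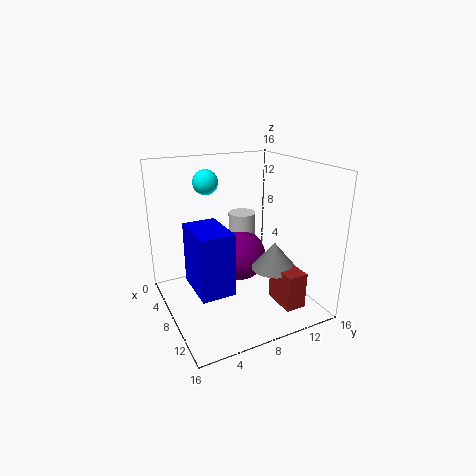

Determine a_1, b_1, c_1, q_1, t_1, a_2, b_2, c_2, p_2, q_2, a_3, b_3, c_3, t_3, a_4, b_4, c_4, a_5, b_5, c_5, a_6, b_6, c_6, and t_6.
a_1 = 7.25, b_1 = 2, c_1 = 4, q_1 = 3.5, t_1 = 6.5, a_2 = 10.5, b_2 = 10.75, c_2 = 1.25, p_2 = 3.75, q_2 = 2.25, a_3 = 2.25, b_3 = 11.5, c_3 = 4.25, t_3 = 4.5, a_4 = 2.5, b_4 = 6.5, c_4 = 13.25, a_5 = 3.75, b_5 = 10.5, c_5 = 3.5, a_6 = 10.5, b_6 = 11.25, c_6 = 4.75, t_6 = 3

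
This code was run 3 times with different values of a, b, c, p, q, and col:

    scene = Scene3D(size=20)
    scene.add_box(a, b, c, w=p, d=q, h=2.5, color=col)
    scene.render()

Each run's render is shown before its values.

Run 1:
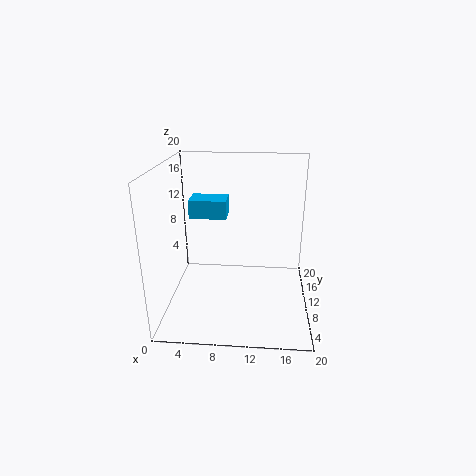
a = 3.5
b = 9
c = 13
p = 5
q = 3.5
col = 'deepskyblue'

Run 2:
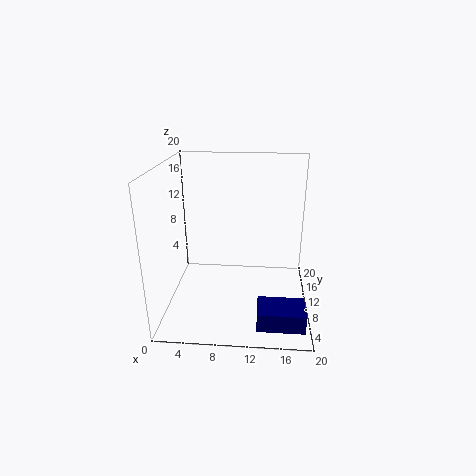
a = 13
b = 1
c = 1.5
p = 6
q = 4
col = 'navy'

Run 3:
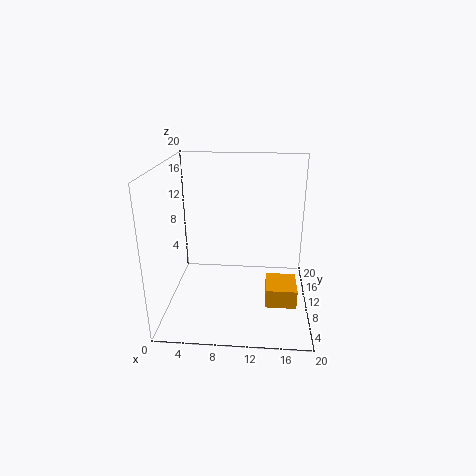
a = 14
b = 4
c = 3
p = 4
q = 4.5
col = 'orange'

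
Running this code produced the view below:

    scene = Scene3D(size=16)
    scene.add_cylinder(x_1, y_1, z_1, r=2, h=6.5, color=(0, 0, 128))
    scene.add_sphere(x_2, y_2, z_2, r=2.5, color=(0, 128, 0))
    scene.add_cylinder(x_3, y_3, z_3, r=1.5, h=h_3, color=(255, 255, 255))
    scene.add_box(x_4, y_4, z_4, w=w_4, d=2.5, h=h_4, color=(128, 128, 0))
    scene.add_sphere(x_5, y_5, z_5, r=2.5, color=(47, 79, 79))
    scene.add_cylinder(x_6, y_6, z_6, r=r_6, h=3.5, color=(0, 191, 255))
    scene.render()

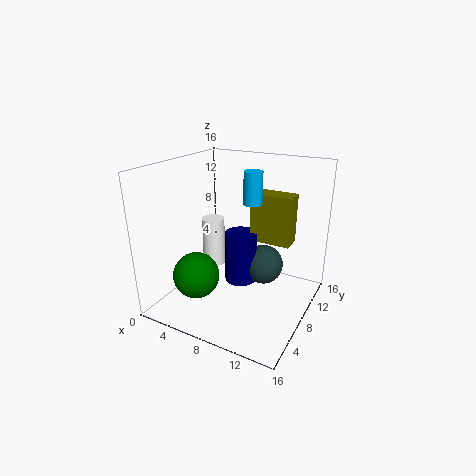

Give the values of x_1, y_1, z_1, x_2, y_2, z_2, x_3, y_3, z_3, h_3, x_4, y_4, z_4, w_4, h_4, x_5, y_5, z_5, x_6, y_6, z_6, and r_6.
x_1 = 6.5
y_1 = 11.5
z_1 = 0.5
x_2 = 5
y_2 = 4
z_2 = 4.5
x_3 = 1.5
y_3 = 13
z_3 = 1
h_3 = 6.5
x_4 = 7.5
y_4 = 12
z_4 = 6
w_4 = 5
h_4 = 6
x_5 = 9
y_5 = 13
z_5 = 2.5
x_6 = 9.5
y_6 = 8.5
z_6 = 12
r_6 = 1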